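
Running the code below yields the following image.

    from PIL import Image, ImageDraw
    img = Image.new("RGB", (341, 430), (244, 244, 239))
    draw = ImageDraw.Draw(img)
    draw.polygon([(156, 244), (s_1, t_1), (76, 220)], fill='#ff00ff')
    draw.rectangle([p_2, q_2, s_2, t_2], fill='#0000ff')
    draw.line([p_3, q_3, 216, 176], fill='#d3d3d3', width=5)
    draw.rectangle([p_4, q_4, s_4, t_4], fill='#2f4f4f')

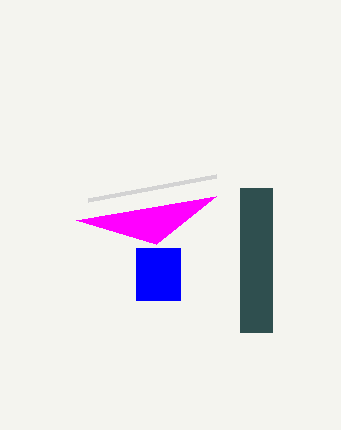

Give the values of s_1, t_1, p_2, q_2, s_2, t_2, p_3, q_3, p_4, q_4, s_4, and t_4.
s_1 = 216; t_1 = 196; p_2 = 136; q_2 = 248; s_2 = 180; t_2 = 300; p_3 = 88; q_3 = 200; p_4 = 240; q_4 = 188; s_4 = 272; t_4 = 332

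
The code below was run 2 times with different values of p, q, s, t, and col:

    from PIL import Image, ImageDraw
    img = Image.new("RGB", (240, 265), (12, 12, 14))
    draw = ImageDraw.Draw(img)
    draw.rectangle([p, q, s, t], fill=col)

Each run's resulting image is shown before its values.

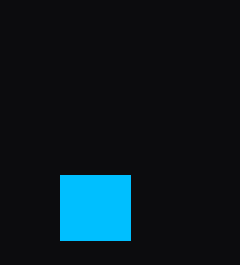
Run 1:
p = 60
q = 175
s = 130
t = 240
col = 'deepskyblue'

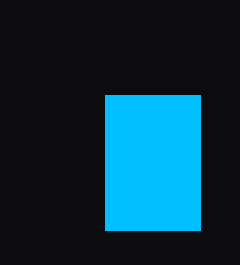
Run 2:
p = 105
q = 95
s = 200
t = 230
col = 'deepskyblue'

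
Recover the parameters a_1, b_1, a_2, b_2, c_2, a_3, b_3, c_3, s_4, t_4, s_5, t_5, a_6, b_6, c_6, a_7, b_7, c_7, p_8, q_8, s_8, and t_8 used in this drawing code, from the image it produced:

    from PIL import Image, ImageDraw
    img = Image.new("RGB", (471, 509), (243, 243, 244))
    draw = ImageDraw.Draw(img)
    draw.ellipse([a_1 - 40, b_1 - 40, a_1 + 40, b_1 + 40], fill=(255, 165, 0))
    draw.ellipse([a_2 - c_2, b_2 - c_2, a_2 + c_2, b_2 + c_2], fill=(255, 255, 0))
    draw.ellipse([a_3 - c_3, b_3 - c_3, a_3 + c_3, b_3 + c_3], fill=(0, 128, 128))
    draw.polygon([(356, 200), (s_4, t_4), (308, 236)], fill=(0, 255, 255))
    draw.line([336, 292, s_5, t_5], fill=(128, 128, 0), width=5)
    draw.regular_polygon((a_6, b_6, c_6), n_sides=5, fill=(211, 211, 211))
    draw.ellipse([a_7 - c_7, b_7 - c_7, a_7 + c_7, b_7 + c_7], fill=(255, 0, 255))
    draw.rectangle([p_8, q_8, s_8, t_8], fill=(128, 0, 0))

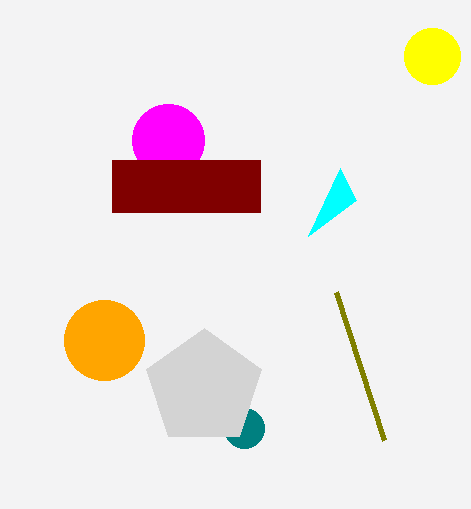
a_1 = 104; b_1 = 340; a_2 = 432; b_2 = 56; c_2 = 28; a_3 = 244; b_3 = 428; c_3 = 20; s_4 = 340; t_4 = 168; s_5 = 384; t_5 = 440; a_6 = 204; b_6 = 388; c_6 = 60; a_7 = 168; b_7 = 140; c_7 = 36; p_8 = 112; q_8 = 160; s_8 = 260; t_8 = 212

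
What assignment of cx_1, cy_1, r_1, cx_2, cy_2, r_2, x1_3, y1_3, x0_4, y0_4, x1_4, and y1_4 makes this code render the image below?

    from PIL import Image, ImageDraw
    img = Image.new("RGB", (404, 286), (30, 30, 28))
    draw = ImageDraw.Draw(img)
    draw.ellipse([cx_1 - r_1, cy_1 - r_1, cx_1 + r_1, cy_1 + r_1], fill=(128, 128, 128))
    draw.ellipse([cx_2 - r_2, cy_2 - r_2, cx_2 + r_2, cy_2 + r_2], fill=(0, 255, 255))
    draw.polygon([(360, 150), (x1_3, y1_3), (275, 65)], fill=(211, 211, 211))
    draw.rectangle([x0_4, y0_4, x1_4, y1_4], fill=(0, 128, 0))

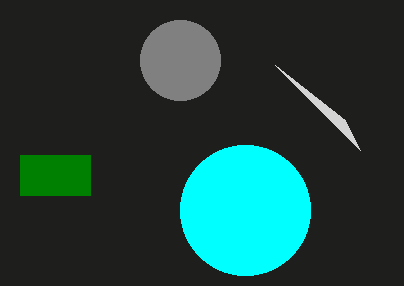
cx_1 = 180
cy_1 = 60
r_1 = 40
cx_2 = 245
cy_2 = 210
r_2 = 65
x1_3 = 345
y1_3 = 120
x0_4 = 20
y0_4 = 155
x1_4 = 90
y1_4 = 195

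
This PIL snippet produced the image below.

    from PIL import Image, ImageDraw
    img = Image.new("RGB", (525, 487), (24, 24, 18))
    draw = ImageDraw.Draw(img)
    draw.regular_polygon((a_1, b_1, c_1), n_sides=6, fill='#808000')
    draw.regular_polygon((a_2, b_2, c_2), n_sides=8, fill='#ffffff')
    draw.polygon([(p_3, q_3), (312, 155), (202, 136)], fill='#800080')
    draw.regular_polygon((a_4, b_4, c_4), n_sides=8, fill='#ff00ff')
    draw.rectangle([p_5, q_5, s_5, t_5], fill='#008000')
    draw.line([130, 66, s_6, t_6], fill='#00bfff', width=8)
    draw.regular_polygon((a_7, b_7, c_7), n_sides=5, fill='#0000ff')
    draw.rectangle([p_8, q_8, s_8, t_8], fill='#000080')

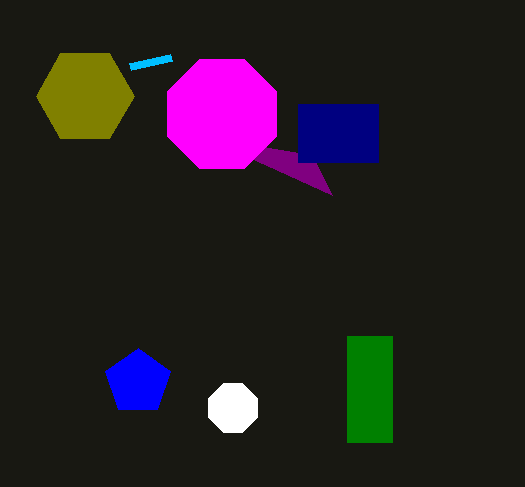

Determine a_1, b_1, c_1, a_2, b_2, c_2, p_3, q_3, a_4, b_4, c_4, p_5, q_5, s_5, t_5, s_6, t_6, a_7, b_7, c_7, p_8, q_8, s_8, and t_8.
a_1 = 85; b_1 = 96; c_1 = 49; a_2 = 233; b_2 = 408; c_2 = 26; p_3 = 332; q_3 = 195; a_4 = 222; b_4 = 114; c_4 = 59; p_5 = 347; q_5 = 336; s_5 = 392; t_5 = 442; s_6 = 171; t_6 = 57; a_7 = 138; b_7 = 382; c_7 = 34; p_8 = 298; q_8 = 104; s_8 = 378; t_8 = 162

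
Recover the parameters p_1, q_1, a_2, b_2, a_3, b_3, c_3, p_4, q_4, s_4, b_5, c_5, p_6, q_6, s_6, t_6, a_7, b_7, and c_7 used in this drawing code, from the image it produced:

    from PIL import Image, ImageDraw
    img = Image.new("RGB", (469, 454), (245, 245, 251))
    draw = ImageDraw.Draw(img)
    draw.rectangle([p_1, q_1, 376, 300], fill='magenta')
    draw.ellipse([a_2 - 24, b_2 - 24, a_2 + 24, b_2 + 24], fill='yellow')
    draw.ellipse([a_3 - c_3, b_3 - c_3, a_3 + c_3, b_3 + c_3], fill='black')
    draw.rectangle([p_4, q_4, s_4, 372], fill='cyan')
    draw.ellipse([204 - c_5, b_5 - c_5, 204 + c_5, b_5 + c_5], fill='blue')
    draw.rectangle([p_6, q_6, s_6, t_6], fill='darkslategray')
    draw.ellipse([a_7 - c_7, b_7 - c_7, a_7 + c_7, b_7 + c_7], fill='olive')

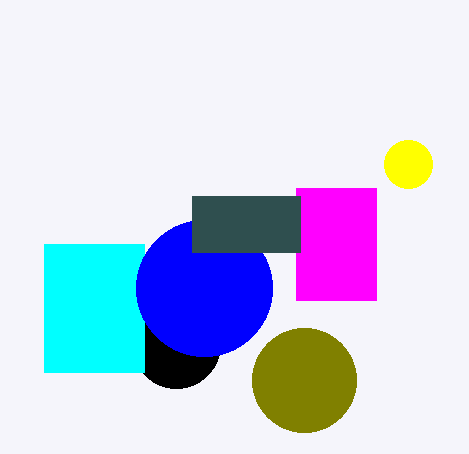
p_1 = 296; q_1 = 188; a_2 = 408; b_2 = 164; a_3 = 176; b_3 = 344; c_3 = 44; p_4 = 44; q_4 = 244; s_4 = 144; b_5 = 288; c_5 = 68; p_6 = 192; q_6 = 196; s_6 = 300; t_6 = 252; a_7 = 304; b_7 = 380; c_7 = 52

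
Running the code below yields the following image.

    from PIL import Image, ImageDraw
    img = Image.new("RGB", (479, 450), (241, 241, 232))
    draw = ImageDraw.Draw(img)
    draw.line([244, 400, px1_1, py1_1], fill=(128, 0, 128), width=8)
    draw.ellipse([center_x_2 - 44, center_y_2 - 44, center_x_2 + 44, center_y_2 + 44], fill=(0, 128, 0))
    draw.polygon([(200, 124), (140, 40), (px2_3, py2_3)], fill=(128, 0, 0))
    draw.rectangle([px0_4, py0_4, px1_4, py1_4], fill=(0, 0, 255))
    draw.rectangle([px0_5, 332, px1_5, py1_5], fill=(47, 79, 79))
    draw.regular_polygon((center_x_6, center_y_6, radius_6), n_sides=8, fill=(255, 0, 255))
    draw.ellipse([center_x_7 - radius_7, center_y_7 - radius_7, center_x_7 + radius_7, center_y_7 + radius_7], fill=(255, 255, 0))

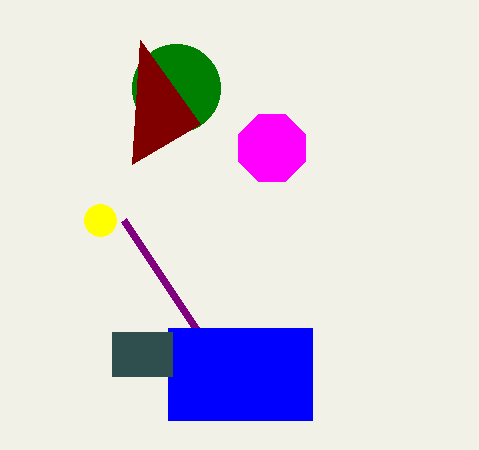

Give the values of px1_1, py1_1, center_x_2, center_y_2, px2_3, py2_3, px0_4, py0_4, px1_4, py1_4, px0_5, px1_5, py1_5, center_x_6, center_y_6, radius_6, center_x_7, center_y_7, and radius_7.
px1_1 = 124; py1_1 = 220; center_x_2 = 176; center_y_2 = 88; px2_3 = 132; py2_3 = 164; px0_4 = 168; py0_4 = 328; px1_4 = 312; py1_4 = 420; px0_5 = 112; px1_5 = 172; py1_5 = 376; center_x_6 = 272; center_y_6 = 148; radius_6 = 36; center_x_7 = 100; center_y_7 = 220; radius_7 = 16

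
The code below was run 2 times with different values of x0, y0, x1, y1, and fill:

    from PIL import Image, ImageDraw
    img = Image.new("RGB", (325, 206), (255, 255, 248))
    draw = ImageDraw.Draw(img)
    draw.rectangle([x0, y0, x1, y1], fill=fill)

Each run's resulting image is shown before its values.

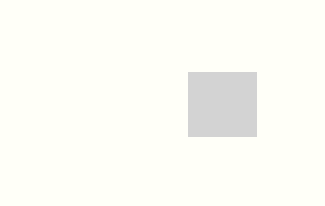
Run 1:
x0 = 188; y0 = 72; x1 = 256; y1 = 136; fill = 'lightgray'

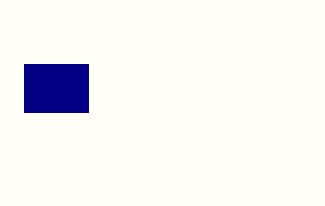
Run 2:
x0 = 24
y0 = 64
x1 = 88
y1 = 112
fill = 'navy'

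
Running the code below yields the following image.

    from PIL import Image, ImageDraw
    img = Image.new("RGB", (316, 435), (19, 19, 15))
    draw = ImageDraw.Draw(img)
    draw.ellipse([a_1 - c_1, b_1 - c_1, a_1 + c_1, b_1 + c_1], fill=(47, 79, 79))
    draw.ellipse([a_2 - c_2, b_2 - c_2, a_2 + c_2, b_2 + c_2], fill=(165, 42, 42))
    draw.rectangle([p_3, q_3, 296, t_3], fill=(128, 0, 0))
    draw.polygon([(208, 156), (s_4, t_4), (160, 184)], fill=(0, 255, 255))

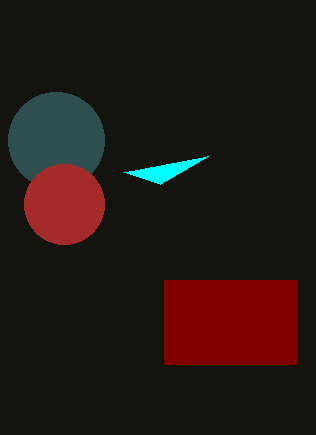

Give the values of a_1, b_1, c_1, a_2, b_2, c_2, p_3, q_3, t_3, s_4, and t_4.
a_1 = 56; b_1 = 140; c_1 = 48; a_2 = 64; b_2 = 204; c_2 = 40; p_3 = 164; q_3 = 280; t_3 = 364; s_4 = 124; t_4 = 172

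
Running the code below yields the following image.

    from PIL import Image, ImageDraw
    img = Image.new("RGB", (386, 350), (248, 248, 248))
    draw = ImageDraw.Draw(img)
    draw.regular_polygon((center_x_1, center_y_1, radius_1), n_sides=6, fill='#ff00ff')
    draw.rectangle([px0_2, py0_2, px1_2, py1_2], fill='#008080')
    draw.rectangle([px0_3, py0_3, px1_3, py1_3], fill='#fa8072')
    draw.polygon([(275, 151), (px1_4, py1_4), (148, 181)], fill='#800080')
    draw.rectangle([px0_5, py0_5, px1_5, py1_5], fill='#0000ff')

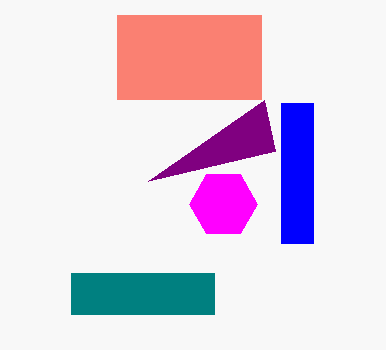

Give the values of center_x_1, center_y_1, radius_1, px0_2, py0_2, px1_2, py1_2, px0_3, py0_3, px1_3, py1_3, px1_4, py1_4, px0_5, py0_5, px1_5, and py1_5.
center_x_1 = 223; center_y_1 = 204; radius_1 = 34; px0_2 = 71; py0_2 = 273; px1_2 = 214; py1_2 = 314; px0_3 = 117; py0_3 = 15; px1_3 = 261; py1_3 = 99; px1_4 = 264; py1_4 = 100; px0_5 = 281; py0_5 = 103; px1_5 = 313; py1_5 = 243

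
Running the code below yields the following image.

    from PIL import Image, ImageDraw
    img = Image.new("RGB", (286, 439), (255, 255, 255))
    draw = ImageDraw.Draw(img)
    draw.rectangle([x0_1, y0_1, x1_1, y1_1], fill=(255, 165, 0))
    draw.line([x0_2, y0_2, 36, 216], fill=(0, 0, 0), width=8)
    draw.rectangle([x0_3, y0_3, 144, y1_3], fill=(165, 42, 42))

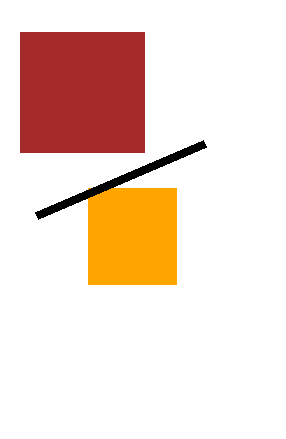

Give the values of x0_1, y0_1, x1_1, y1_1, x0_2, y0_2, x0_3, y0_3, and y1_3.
x0_1 = 88
y0_1 = 188
x1_1 = 176
y1_1 = 284
x0_2 = 204
y0_2 = 144
x0_3 = 20
y0_3 = 32
y1_3 = 152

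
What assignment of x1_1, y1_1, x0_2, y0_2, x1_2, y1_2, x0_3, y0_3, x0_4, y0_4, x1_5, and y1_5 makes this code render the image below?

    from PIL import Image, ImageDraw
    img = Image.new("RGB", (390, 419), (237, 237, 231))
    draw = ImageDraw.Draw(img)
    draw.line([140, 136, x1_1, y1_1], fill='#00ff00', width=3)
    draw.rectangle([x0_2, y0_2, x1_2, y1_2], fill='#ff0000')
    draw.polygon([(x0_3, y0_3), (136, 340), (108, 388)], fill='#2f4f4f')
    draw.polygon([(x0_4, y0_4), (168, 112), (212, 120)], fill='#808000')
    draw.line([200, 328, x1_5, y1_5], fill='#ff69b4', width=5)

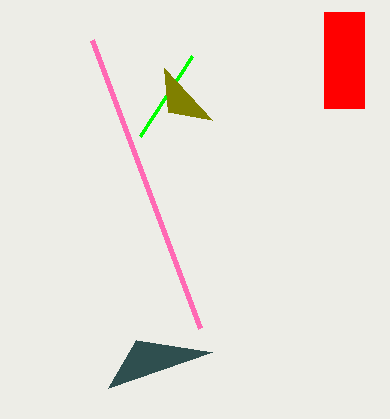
x1_1 = 192; y1_1 = 56; x0_2 = 324; y0_2 = 12; x1_2 = 364; y1_2 = 108; x0_3 = 212; y0_3 = 352; x0_4 = 164; y0_4 = 68; x1_5 = 92; y1_5 = 40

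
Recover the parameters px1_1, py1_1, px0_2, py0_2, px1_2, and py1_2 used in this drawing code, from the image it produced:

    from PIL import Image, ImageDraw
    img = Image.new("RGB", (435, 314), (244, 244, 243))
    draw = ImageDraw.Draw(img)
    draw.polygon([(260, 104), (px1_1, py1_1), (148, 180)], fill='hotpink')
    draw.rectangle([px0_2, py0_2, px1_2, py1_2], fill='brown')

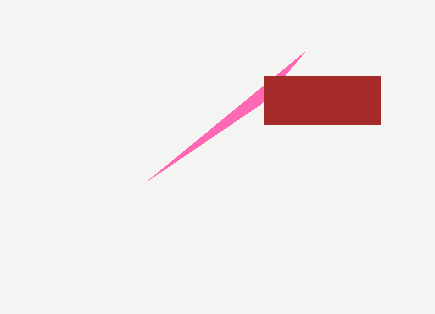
px1_1 = 304, py1_1 = 52, px0_2 = 264, py0_2 = 76, px1_2 = 380, py1_2 = 124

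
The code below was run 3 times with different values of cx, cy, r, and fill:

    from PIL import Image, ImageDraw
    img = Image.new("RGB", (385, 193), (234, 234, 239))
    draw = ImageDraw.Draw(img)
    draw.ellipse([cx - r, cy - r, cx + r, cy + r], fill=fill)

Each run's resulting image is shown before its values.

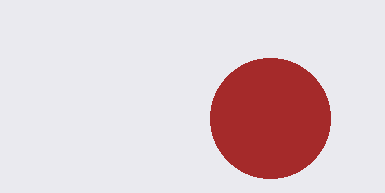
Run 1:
cx = 270
cy = 118
r = 60
fill = 'brown'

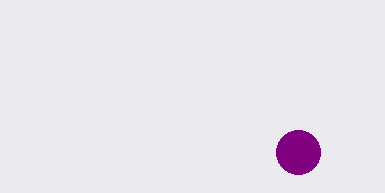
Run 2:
cx = 298
cy = 152
r = 22
fill = 'purple'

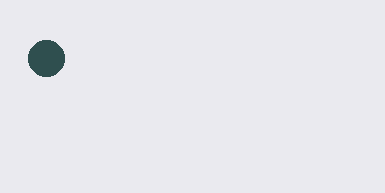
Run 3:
cx = 46
cy = 58
r = 18
fill = 'darkslategray'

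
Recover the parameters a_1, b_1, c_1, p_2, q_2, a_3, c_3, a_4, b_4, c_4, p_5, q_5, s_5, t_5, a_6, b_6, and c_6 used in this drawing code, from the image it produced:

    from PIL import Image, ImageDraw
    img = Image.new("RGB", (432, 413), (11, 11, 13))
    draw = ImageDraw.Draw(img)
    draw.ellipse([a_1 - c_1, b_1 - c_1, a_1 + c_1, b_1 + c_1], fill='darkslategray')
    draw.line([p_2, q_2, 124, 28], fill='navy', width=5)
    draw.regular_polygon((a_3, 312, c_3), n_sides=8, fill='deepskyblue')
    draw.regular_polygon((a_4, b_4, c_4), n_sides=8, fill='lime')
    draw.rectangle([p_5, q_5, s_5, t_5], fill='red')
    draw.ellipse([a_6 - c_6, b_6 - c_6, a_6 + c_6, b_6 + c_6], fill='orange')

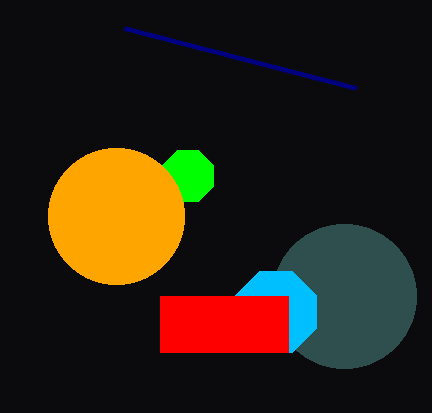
a_1 = 344, b_1 = 296, c_1 = 72, p_2 = 356, q_2 = 88, a_3 = 276, c_3 = 44, a_4 = 188, b_4 = 176, c_4 = 28, p_5 = 160, q_5 = 296, s_5 = 288, t_5 = 352, a_6 = 116, b_6 = 216, c_6 = 68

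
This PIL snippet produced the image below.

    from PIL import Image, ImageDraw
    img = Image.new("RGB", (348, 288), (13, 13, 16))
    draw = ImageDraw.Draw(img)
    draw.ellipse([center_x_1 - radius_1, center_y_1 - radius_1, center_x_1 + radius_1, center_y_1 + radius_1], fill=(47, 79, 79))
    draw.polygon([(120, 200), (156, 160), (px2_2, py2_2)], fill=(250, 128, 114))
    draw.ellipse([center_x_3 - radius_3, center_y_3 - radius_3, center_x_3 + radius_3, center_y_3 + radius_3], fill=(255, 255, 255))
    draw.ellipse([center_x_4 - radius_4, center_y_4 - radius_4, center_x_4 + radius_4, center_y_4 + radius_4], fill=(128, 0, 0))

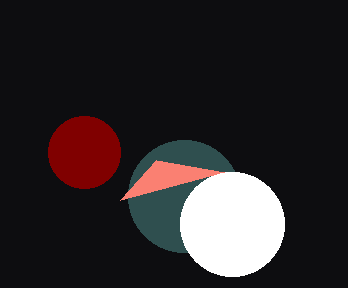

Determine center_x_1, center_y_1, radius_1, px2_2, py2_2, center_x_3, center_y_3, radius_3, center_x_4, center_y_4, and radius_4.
center_x_1 = 184
center_y_1 = 196
radius_1 = 56
px2_2 = 224
py2_2 = 172
center_x_3 = 232
center_y_3 = 224
radius_3 = 52
center_x_4 = 84
center_y_4 = 152
radius_4 = 36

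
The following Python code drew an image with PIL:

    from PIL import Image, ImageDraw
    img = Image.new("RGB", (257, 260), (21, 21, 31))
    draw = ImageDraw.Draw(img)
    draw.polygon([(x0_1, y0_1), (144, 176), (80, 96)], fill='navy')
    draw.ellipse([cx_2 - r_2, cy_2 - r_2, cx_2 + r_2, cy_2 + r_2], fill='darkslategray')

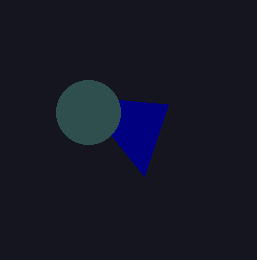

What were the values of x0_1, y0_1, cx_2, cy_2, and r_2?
x0_1 = 168; y0_1 = 104; cx_2 = 88; cy_2 = 112; r_2 = 32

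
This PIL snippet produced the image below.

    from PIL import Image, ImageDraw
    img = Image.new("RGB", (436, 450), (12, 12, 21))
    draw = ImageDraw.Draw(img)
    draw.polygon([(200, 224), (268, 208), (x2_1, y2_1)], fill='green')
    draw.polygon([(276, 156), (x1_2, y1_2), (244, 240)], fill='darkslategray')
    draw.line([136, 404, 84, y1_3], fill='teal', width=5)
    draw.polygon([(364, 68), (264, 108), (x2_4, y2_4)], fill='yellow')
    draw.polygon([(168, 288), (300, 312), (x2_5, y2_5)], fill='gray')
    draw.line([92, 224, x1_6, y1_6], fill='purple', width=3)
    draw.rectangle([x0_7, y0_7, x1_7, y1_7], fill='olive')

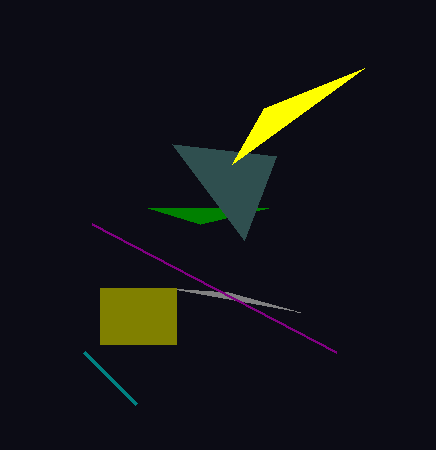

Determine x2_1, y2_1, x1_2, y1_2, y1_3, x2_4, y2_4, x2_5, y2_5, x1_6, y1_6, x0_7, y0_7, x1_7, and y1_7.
x2_1 = 148; y2_1 = 208; x1_2 = 172; y1_2 = 144; y1_3 = 352; x2_4 = 232; y2_4 = 164; x2_5 = 228; y2_5 = 292; x1_6 = 336; y1_6 = 352; x0_7 = 100; y0_7 = 288; x1_7 = 176; y1_7 = 344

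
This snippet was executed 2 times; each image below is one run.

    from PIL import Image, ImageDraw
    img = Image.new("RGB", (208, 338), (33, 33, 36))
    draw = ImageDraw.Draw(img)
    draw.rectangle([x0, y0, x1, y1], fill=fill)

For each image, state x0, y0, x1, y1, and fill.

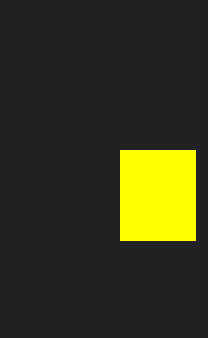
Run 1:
x0 = 120
y0 = 150
x1 = 195
y1 = 240
fill = 'yellow'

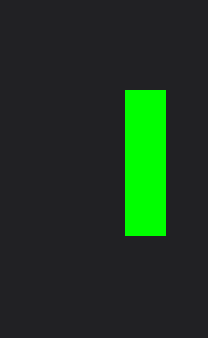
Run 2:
x0 = 125; y0 = 90; x1 = 165; y1 = 235; fill = 'lime'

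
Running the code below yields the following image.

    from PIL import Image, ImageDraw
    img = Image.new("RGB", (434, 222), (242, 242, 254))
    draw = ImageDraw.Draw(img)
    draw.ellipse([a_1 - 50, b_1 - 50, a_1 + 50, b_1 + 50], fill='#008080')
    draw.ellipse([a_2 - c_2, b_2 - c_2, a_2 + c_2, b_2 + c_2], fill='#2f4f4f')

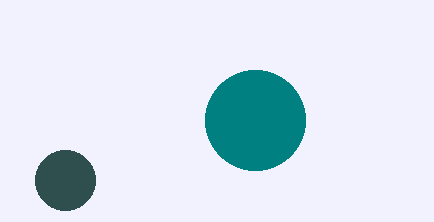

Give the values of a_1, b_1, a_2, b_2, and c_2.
a_1 = 255, b_1 = 120, a_2 = 65, b_2 = 180, c_2 = 30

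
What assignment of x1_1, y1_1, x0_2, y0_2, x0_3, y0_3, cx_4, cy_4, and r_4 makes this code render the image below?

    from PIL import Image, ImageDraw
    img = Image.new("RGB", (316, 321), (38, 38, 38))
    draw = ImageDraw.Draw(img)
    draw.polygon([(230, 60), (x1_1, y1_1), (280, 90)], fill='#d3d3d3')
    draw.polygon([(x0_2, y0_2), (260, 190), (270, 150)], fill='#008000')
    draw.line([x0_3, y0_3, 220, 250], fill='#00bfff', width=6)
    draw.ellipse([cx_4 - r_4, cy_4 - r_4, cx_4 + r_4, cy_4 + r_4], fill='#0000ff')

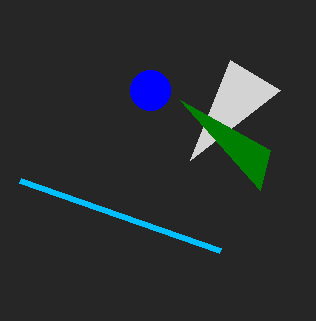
x1_1 = 190, y1_1 = 160, x0_2 = 180, y0_2 = 100, x0_3 = 20, y0_3 = 180, cx_4 = 150, cy_4 = 90, r_4 = 20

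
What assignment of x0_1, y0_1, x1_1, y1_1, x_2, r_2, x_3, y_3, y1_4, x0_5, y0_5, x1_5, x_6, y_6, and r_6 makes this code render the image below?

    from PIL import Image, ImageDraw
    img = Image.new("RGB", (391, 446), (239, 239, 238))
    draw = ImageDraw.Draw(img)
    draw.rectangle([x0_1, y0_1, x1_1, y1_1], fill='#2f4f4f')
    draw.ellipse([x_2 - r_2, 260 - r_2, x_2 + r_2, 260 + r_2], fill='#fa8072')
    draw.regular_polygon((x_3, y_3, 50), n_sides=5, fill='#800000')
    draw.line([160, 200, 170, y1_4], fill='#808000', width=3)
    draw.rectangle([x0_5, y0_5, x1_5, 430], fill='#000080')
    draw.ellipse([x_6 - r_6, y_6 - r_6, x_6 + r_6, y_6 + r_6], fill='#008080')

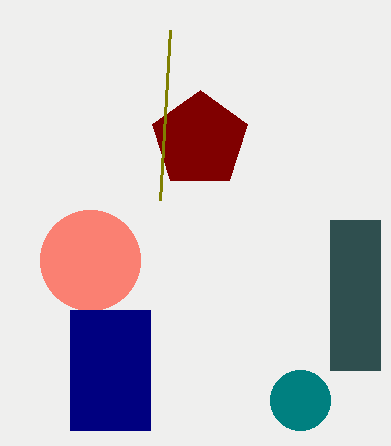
x0_1 = 330; y0_1 = 220; x1_1 = 380; y1_1 = 370; x_2 = 90; r_2 = 50; x_3 = 200; y_3 = 140; y1_4 = 30; x0_5 = 70; y0_5 = 310; x1_5 = 150; x_6 = 300; y_6 = 400; r_6 = 30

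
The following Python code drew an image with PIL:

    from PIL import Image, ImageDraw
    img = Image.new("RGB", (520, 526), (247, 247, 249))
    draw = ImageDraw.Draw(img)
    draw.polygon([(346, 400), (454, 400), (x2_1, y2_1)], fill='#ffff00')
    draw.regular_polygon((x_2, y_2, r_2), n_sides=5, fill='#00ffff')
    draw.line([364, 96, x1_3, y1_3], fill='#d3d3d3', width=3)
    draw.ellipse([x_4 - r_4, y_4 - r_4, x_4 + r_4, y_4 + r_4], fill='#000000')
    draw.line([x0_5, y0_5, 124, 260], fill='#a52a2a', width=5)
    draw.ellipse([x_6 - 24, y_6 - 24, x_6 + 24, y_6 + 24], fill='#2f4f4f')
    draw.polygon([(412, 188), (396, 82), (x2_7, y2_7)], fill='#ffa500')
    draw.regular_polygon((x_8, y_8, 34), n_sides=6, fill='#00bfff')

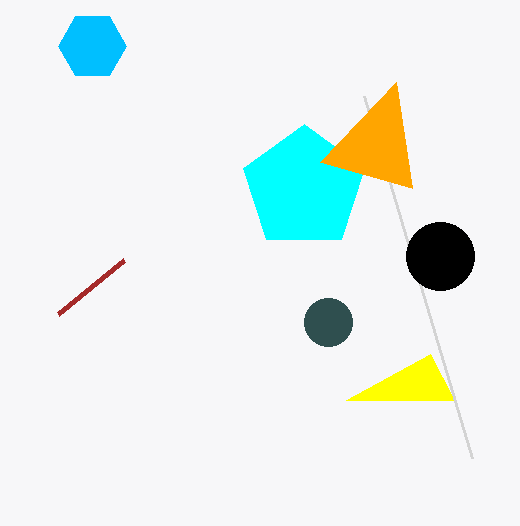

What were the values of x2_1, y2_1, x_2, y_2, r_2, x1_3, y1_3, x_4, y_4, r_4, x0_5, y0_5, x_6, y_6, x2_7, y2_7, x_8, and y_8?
x2_1 = 430
y2_1 = 354
x_2 = 304
y_2 = 188
r_2 = 64
x1_3 = 472
y1_3 = 458
x_4 = 440
y_4 = 256
r_4 = 34
x0_5 = 58
y0_5 = 314
x_6 = 328
y_6 = 322
x2_7 = 320
y2_7 = 162
x_8 = 92
y_8 = 46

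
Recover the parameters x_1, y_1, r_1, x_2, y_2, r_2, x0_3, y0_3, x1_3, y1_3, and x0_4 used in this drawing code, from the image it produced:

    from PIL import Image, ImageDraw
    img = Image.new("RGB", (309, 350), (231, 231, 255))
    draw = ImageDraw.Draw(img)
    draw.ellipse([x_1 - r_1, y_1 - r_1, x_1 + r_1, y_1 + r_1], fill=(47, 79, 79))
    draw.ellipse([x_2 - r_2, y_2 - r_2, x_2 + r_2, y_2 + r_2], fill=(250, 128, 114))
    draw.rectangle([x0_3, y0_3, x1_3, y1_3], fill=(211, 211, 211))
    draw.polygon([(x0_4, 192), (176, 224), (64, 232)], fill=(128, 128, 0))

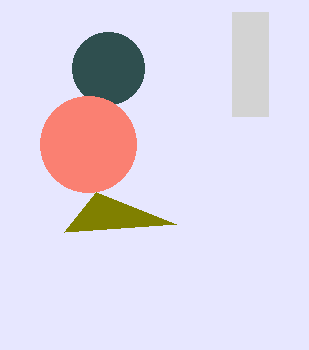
x_1 = 108; y_1 = 68; r_1 = 36; x_2 = 88; y_2 = 144; r_2 = 48; x0_3 = 232; y0_3 = 12; x1_3 = 268; y1_3 = 116; x0_4 = 96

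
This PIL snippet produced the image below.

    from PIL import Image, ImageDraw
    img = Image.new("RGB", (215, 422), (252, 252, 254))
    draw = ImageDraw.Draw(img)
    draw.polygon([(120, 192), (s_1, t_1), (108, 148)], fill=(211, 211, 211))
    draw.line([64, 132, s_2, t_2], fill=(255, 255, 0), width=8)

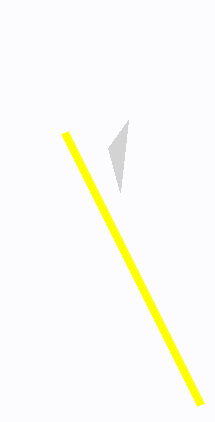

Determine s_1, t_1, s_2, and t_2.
s_1 = 128, t_1 = 120, s_2 = 200, t_2 = 404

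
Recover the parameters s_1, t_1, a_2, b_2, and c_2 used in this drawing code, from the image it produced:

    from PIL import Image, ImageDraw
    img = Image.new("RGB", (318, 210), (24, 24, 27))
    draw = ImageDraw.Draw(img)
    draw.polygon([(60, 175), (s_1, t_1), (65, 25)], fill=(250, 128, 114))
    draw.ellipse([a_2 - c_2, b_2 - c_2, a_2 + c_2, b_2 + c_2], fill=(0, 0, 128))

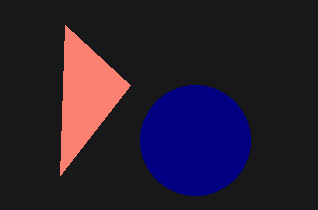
s_1 = 130
t_1 = 85
a_2 = 195
b_2 = 140
c_2 = 55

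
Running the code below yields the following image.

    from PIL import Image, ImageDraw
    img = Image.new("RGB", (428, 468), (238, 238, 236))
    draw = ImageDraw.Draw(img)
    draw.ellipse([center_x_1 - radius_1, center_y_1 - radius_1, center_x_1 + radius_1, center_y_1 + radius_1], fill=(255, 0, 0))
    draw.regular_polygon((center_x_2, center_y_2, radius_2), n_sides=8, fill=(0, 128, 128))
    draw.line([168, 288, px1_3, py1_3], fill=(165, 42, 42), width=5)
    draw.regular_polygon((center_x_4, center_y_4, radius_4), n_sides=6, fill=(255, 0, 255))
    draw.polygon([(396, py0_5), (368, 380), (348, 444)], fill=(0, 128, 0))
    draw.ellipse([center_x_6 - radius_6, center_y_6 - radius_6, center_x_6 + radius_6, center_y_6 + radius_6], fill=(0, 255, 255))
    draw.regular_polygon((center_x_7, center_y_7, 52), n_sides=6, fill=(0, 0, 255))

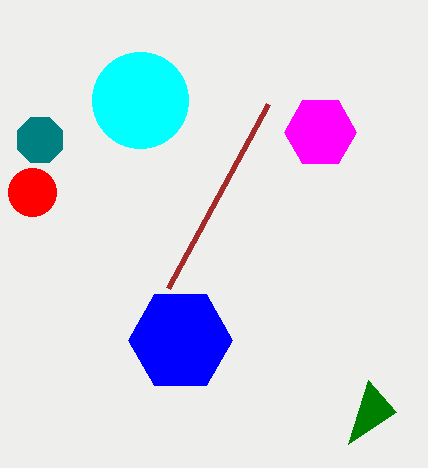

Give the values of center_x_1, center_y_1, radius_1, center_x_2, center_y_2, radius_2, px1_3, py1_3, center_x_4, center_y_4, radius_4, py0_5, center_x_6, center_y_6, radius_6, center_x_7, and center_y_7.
center_x_1 = 32, center_y_1 = 192, radius_1 = 24, center_x_2 = 40, center_y_2 = 140, radius_2 = 24, px1_3 = 268, py1_3 = 104, center_x_4 = 320, center_y_4 = 132, radius_4 = 36, py0_5 = 412, center_x_6 = 140, center_y_6 = 100, radius_6 = 48, center_x_7 = 180, center_y_7 = 340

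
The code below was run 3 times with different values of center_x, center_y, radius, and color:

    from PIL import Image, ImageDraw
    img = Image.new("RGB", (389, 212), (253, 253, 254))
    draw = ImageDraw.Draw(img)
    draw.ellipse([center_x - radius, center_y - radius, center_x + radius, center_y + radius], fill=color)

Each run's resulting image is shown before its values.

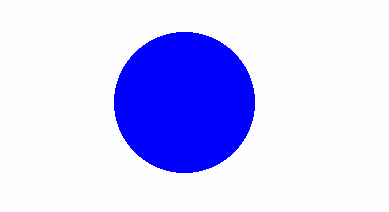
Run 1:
center_x = 184; center_y = 102; radius = 70; color = 'blue'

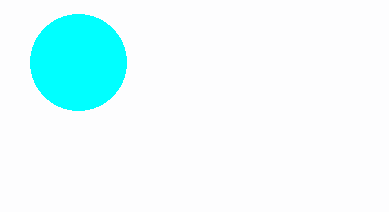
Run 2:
center_x = 78, center_y = 62, radius = 48, color = 'cyan'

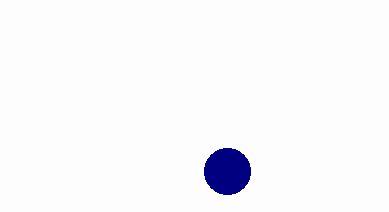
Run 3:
center_x = 227; center_y = 171; radius = 23; color = 'navy'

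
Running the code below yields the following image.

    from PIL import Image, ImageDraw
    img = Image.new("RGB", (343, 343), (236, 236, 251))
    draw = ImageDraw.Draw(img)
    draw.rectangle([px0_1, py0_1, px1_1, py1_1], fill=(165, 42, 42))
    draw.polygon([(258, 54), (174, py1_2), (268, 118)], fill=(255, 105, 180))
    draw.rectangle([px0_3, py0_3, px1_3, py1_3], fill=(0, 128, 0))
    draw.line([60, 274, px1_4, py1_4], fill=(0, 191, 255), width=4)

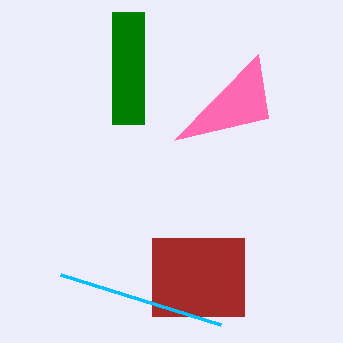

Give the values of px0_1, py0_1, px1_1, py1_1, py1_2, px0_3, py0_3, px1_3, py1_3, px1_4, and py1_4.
px0_1 = 152; py0_1 = 238; px1_1 = 244; py1_1 = 316; py1_2 = 140; px0_3 = 112; py0_3 = 12; px1_3 = 144; py1_3 = 124; px1_4 = 220; py1_4 = 324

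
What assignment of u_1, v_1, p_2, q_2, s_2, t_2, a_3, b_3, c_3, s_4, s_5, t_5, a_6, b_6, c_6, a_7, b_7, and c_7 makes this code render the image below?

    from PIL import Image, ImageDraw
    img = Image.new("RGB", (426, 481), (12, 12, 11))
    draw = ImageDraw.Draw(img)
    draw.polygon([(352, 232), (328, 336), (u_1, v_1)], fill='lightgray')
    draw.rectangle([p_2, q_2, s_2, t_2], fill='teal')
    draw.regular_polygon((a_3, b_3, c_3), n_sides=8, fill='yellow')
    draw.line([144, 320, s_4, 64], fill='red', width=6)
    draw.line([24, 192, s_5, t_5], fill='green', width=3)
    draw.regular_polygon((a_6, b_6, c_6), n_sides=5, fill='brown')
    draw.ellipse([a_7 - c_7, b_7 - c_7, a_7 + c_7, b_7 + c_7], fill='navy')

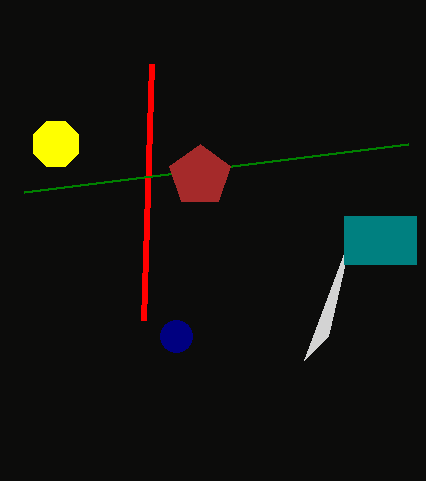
u_1 = 304, v_1 = 360, p_2 = 344, q_2 = 216, s_2 = 416, t_2 = 264, a_3 = 56, b_3 = 144, c_3 = 24, s_4 = 152, s_5 = 408, t_5 = 144, a_6 = 200, b_6 = 176, c_6 = 32, a_7 = 176, b_7 = 336, c_7 = 16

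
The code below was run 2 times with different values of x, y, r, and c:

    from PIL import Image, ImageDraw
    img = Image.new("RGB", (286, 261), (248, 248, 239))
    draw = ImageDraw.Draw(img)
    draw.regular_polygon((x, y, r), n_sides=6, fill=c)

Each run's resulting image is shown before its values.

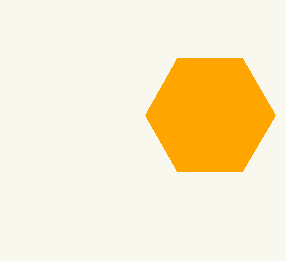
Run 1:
x = 210, y = 115, r = 65, c = 'orange'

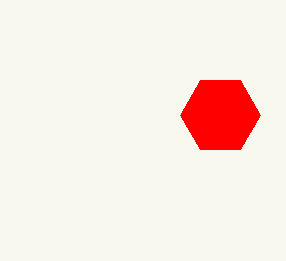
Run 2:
x = 220, y = 115, r = 40, c = 'red'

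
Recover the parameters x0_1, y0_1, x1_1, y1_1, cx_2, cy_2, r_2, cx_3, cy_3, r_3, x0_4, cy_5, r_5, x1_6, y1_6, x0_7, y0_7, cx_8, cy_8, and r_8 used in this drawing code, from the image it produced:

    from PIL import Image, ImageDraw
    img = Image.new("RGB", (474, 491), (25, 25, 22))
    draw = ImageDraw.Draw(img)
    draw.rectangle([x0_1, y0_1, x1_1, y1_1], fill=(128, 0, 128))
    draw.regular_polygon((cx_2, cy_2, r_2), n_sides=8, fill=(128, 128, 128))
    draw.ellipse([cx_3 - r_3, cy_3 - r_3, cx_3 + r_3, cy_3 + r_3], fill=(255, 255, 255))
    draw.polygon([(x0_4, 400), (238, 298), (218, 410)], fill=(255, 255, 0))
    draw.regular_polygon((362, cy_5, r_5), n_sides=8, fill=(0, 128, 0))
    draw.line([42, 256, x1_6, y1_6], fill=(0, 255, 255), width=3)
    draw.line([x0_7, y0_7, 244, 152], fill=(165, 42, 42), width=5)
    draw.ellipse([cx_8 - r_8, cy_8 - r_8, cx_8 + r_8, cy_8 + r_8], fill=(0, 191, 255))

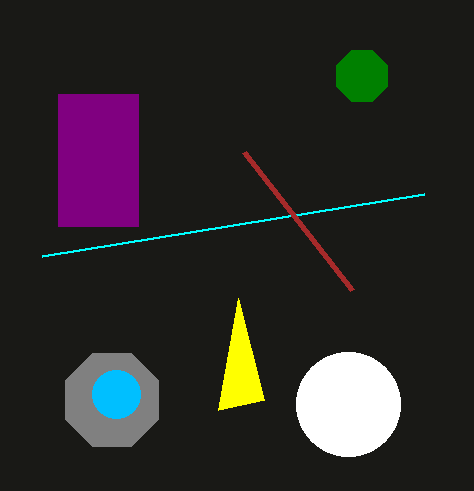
x0_1 = 58; y0_1 = 94; x1_1 = 138; y1_1 = 226; cx_2 = 112; cy_2 = 400; r_2 = 50; cx_3 = 348; cy_3 = 404; r_3 = 52; x0_4 = 264; cy_5 = 76; r_5 = 28; x1_6 = 424; y1_6 = 194; x0_7 = 352; y0_7 = 290; cx_8 = 116; cy_8 = 394; r_8 = 24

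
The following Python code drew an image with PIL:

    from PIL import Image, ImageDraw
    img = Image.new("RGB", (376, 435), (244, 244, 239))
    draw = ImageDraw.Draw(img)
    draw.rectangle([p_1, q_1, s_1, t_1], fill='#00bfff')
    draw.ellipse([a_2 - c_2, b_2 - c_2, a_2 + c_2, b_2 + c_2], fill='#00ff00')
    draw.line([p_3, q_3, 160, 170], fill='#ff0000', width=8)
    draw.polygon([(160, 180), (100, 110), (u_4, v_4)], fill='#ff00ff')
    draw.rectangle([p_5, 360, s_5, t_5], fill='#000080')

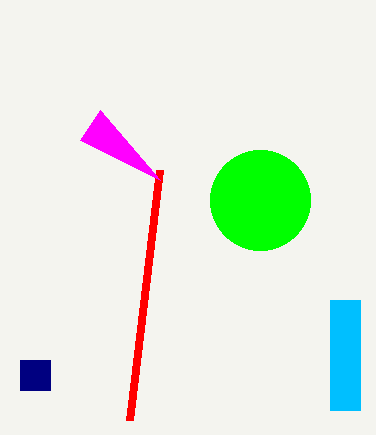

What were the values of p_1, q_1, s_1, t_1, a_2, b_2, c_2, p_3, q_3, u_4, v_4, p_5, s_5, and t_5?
p_1 = 330
q_1 = 300
s_1 = 360
t_1 = 410
a_2 = 260
b_2 = 200
c_2 = 50
p_3 = 130
q_3 = 420
u_4 = 80
v_4 = 140
p_5 = 20
s_5 = 50
t_5 = 390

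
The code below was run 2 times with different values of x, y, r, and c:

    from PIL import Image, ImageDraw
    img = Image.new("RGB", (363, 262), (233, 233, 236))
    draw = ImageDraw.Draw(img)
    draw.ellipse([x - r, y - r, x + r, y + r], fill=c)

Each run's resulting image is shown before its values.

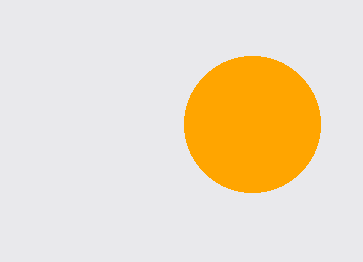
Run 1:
x = 252
y = 124
r = 68
c = 'orange'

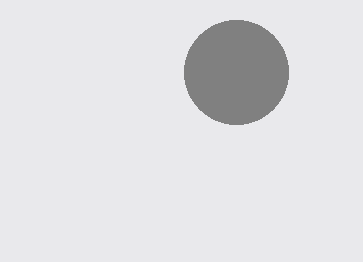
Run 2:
x = 236
y = 72
r = 52
c = 'gray'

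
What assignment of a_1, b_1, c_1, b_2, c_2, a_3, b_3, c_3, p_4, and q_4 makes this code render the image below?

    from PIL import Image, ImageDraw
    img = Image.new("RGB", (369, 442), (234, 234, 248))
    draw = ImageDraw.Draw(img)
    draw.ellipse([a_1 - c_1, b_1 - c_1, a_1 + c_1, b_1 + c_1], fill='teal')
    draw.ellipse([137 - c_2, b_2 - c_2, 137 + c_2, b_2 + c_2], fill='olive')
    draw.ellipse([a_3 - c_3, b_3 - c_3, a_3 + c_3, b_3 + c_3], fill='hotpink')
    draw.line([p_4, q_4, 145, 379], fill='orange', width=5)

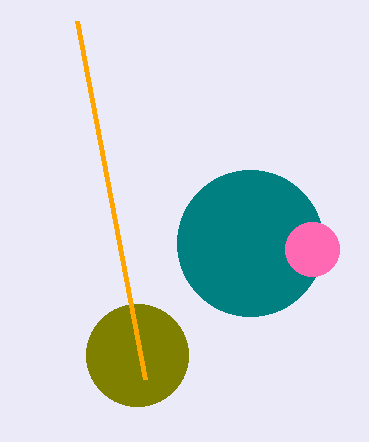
a_1 = 250; b_1 = 243; c_1 = 73; b_2 = 355; c_2 = 51; a_3 = 312; b_3 = 249; c_3 = 27; p_4 = 77; q_4 = 21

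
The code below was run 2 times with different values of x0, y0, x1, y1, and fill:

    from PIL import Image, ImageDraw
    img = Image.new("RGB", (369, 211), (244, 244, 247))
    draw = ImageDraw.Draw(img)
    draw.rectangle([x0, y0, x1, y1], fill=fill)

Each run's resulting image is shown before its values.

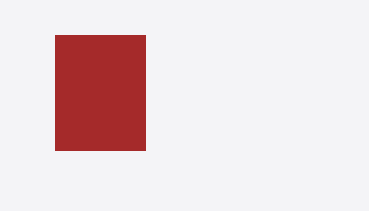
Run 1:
x0 = 55; y0 = 35; x1 = 145; y1 = 150; fill = 'brown'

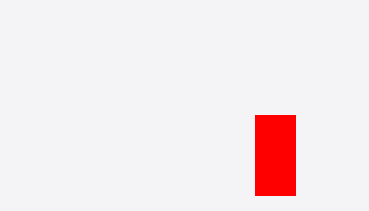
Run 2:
x0 = 255; y0 = 115; x1 = 295; y1 = 195; fill = 'red'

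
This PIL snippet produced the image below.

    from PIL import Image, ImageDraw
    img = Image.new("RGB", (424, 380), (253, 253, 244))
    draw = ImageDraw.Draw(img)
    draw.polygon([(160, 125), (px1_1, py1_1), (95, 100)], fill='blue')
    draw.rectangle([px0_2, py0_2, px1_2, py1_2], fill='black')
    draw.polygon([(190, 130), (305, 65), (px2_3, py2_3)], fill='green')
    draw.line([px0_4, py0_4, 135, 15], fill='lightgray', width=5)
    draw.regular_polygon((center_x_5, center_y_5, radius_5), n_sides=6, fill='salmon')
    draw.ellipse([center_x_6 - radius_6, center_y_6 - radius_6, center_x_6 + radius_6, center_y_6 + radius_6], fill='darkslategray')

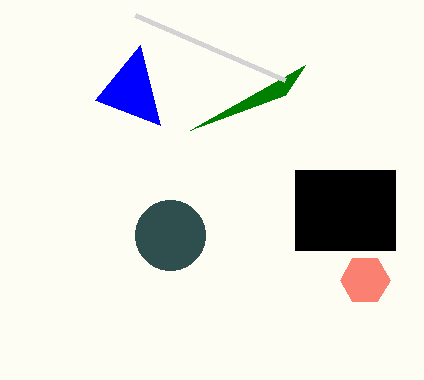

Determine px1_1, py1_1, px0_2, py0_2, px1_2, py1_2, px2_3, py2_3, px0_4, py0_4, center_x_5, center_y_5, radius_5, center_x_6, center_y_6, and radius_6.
px1_1 = 140; py1_1 = 45; px0_2 = 295; py0_2 = 170; px1_2 = 395; py1_2 = 250; px2_3 = 285; py2_3 = 95; px0_4 = 285; py0_4 = 80; center_x_5 = 365; center_y_5 = 280; radius_5 = 25; center_x_6 = 170; center_y_6 = 235; radius_6 = 35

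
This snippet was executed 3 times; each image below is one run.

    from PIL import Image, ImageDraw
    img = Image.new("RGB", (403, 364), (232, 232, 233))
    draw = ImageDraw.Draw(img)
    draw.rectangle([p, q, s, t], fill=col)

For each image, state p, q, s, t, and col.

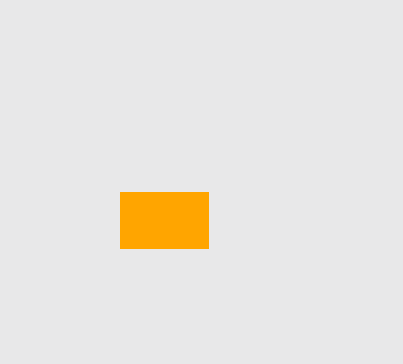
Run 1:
p = 120
q = 192
s = 208
t = 248
col = 'orange'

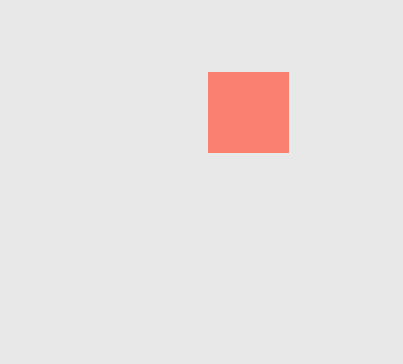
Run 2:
p = 208
q = 72
s = 288
t = 152
col = 'salmon'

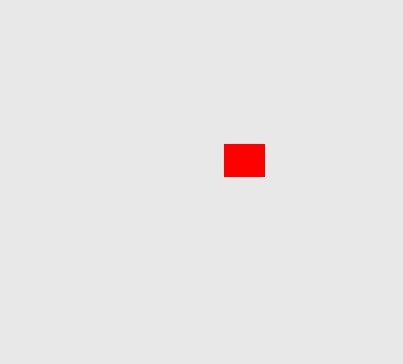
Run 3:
p = 224
q = 144
s = 264
t = 176
col = 'red'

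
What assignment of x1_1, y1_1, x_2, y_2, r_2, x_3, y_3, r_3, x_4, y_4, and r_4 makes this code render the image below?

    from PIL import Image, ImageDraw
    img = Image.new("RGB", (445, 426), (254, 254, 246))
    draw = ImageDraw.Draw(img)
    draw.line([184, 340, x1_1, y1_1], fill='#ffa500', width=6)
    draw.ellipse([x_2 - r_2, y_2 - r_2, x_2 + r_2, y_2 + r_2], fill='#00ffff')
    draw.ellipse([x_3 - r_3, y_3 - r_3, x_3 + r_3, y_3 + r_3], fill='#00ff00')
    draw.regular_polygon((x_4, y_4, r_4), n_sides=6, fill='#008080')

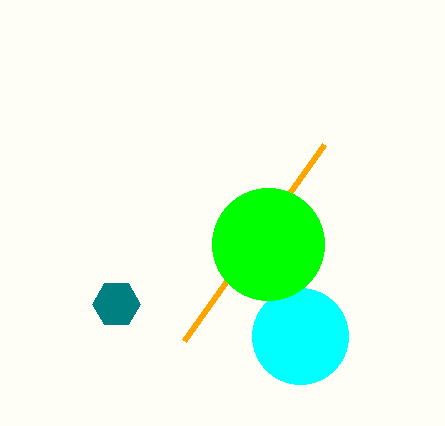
x1_1 = 324
y1_1 = 144
x_2 = 300
y_2 = 336
r_2 = 48
x_3 = 268
y_3 = 244
r_3 = 56
x_4 = 116
y_4 = 304
r_4 = 24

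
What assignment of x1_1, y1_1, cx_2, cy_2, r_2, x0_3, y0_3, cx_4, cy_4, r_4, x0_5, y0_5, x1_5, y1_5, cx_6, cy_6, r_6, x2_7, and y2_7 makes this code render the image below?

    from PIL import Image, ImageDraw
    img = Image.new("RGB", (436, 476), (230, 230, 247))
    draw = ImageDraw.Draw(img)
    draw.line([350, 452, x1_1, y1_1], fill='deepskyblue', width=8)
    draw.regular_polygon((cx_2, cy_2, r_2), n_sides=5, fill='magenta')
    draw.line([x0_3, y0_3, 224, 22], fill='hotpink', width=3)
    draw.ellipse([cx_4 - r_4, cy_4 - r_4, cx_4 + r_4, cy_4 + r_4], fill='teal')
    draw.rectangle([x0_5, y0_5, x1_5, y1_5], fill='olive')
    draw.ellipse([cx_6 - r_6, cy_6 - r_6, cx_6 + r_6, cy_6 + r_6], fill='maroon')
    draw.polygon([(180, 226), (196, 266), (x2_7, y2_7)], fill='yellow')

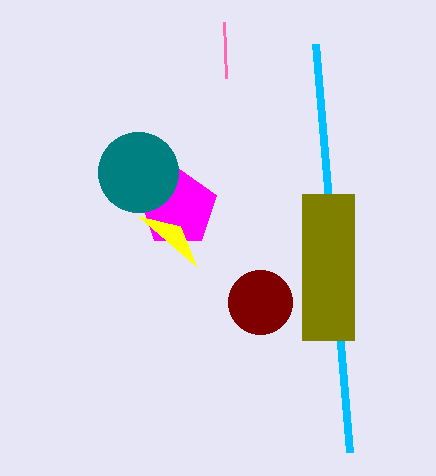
x1_1 = 316
y1_1 = 44
cx_2 = 178
cy_2 = 208
r_2 = 40
x0_3 = 226
y0_3 = 78
cx_4 = 138
cy_4 = 172
r_4 = 40
x0_5 = 302
y0_5 = 194
x1_5 = 354
y1_5 = 340
cx_6 = 260
cy_6 = 302
r_6 = 32
x2_7 = 138
y2_7 = 216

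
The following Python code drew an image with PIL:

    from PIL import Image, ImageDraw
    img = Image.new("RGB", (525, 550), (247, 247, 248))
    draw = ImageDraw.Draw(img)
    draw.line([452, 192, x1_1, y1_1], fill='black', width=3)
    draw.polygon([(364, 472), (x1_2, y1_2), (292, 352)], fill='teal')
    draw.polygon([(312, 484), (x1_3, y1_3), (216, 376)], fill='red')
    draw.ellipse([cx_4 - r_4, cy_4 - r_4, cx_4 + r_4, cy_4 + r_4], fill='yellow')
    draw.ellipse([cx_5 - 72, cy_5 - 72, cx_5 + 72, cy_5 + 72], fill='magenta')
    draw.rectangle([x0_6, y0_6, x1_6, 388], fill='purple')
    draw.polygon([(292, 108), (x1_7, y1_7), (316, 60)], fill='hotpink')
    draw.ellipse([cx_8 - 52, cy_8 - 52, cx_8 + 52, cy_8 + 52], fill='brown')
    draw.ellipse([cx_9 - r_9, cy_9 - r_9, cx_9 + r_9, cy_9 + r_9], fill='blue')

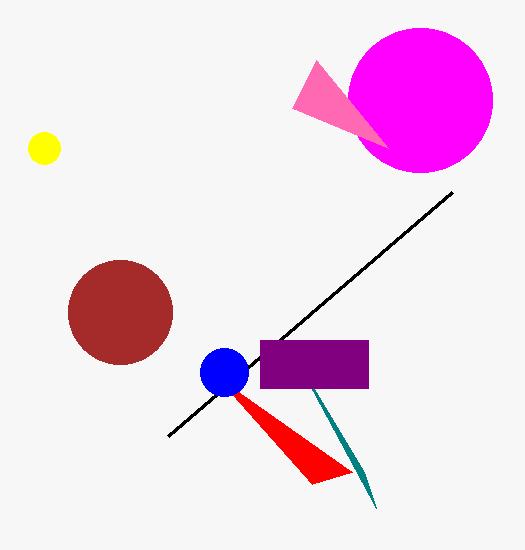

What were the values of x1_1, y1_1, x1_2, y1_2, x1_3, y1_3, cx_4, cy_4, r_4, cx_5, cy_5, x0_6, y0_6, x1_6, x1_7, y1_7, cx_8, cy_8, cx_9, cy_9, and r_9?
x1_1 = 168; y1_1 = 436; x1_2 = 376; y1_2 = 508; x1_3 = 352; y1_3 = 472; cx_4 = 44; cy_4 = 148; r_4 = 16; cx_5 = 420; cy_5 = 100; x0_6 = 260; y0_6 = 340; x1_6 = 368; x1_7 = 388; y1_7 = 148; cx_8 = 120; cy_8 = 312; cx_9 = 224; cy_9 = 372; r_9 = 24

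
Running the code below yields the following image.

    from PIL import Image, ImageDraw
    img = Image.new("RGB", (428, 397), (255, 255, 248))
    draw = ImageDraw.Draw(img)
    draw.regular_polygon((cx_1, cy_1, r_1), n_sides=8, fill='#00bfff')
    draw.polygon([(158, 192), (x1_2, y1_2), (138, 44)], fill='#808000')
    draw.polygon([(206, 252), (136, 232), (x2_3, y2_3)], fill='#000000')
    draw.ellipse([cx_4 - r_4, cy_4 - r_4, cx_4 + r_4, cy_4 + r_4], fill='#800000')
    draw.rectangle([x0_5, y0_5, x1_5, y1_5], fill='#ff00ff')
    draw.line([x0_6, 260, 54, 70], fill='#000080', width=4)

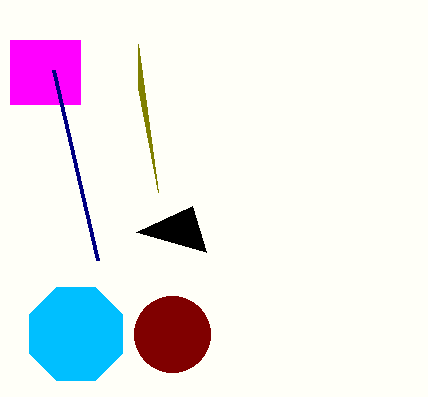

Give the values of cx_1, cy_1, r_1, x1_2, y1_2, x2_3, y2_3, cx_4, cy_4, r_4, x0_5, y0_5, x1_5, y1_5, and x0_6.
cx_1 = 76, cy_1 = 334, r_1 = 50, x1_2 = 138, y1_2 = 88, x2_3 = 192, y2_3 = 206, cx_4 = 172, cy_4 = 334, r_4 = 38, x0_5 = 10, y0_5 = 40, x1_5 = 80, y1_5 = 104, x0_6 = 98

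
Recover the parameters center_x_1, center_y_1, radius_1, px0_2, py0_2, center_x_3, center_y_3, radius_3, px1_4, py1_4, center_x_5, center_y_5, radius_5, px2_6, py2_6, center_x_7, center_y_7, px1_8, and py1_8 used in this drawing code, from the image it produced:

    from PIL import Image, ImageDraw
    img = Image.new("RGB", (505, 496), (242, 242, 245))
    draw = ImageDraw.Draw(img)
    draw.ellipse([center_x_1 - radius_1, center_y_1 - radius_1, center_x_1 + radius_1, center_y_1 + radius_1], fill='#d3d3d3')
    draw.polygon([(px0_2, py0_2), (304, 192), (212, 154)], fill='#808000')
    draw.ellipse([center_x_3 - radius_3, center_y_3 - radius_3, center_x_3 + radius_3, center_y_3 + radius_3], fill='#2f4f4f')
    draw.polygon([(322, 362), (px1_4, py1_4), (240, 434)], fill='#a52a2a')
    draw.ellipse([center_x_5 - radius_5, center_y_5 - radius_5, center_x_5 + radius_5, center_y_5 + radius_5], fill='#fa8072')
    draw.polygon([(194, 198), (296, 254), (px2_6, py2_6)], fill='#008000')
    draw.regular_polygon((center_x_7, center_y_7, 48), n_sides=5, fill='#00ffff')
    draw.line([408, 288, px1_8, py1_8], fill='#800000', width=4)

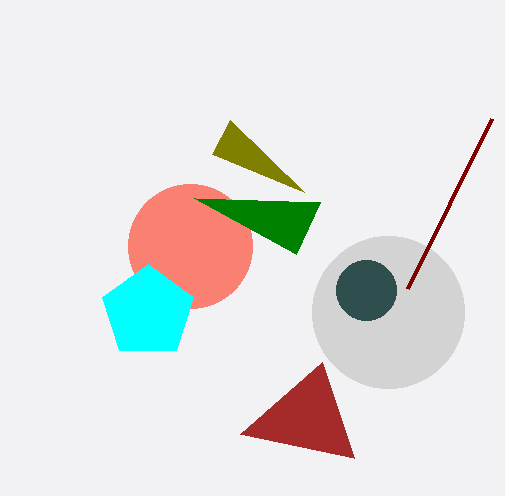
center_x_1 = 388
center_y_1 = 312
radius_1 = 76
px0_2 = 230
py0_2 = 120
center_x_3 = 366
center_y_3 = 290
radius_3 = 30
px1_4 = 354
py1_4 = 458
center_x_5 = 190
center_y_5 = 246
radius_5 = 62
px2_6 = 320
py2_6 = 202
center_x_7 = 148
center_y_7 = 312
px1_8 = 492
py1_8 = 118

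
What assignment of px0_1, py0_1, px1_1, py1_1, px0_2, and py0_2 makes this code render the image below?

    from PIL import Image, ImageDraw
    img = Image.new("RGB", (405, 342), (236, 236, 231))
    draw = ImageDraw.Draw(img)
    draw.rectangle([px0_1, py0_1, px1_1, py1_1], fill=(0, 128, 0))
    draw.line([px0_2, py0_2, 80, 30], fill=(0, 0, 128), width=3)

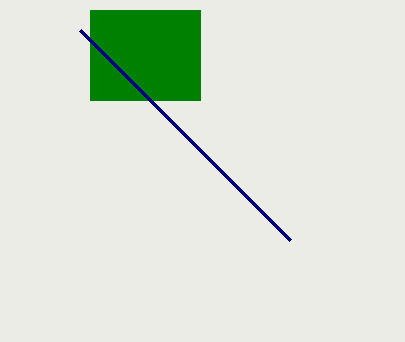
px0_1 = 90
py0_1 = 10
px1_1 = 200
py1_1 = 100
px0_2 = 290
py0_2 = 240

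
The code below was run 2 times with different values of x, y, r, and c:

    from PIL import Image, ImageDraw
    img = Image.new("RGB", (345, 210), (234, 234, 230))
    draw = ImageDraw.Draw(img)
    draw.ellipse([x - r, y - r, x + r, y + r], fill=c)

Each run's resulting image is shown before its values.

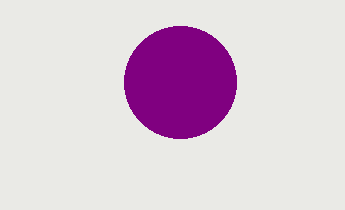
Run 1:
x = 180
y = 82
r = 56
c = 'purple'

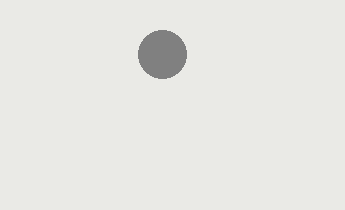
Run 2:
x = 162
y = 54
r = 24
c = 'gray'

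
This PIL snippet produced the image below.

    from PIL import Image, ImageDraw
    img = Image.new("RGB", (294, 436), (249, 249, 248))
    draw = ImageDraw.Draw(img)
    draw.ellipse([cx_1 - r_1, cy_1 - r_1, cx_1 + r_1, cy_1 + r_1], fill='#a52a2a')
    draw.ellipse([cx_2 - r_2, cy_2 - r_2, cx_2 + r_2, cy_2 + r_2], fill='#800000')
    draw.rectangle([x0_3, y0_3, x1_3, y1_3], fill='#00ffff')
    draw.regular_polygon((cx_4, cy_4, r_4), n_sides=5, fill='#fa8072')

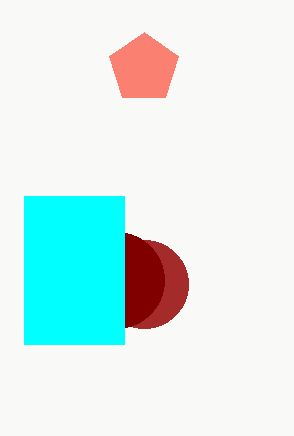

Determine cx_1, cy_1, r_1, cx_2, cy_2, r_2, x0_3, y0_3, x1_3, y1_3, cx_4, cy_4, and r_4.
cx_1 = 144
cy_1 = 284
r_1 = 44
cx_2 = 116
cy_2 = 280
r_2 = 48
x0_3 = 24
y0_3 = 196
x1_3 = 124
y1_3 = 344
cx_4 = 144
cy_4 = 68
r_4 = 36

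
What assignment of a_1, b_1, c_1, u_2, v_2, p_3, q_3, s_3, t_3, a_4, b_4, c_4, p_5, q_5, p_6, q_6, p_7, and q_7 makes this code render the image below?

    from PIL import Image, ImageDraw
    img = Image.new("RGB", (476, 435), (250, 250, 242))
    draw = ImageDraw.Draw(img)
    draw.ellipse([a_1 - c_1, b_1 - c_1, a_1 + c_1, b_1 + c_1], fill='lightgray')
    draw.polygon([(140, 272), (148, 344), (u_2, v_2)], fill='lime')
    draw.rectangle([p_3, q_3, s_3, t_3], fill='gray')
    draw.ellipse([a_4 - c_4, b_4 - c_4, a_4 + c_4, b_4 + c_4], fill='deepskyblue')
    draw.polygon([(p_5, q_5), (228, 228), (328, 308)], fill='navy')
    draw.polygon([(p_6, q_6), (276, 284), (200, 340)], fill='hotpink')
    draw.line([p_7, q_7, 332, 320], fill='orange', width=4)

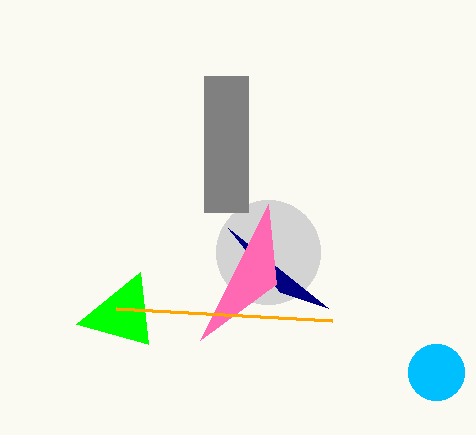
a_1 = 268; b_1 = 252; c_1 = 52; u_2 = 76; v_2 = 324; p_3 = 204; q_3 = 76; s_3 = 248; t_3 = 212; a_4 = 436; b_4 = 372; c_4 = 28; p_5 = 280; q_5 = 292; p_6 = 268; q_6 = 204; p_7 = 116; q_7 = 308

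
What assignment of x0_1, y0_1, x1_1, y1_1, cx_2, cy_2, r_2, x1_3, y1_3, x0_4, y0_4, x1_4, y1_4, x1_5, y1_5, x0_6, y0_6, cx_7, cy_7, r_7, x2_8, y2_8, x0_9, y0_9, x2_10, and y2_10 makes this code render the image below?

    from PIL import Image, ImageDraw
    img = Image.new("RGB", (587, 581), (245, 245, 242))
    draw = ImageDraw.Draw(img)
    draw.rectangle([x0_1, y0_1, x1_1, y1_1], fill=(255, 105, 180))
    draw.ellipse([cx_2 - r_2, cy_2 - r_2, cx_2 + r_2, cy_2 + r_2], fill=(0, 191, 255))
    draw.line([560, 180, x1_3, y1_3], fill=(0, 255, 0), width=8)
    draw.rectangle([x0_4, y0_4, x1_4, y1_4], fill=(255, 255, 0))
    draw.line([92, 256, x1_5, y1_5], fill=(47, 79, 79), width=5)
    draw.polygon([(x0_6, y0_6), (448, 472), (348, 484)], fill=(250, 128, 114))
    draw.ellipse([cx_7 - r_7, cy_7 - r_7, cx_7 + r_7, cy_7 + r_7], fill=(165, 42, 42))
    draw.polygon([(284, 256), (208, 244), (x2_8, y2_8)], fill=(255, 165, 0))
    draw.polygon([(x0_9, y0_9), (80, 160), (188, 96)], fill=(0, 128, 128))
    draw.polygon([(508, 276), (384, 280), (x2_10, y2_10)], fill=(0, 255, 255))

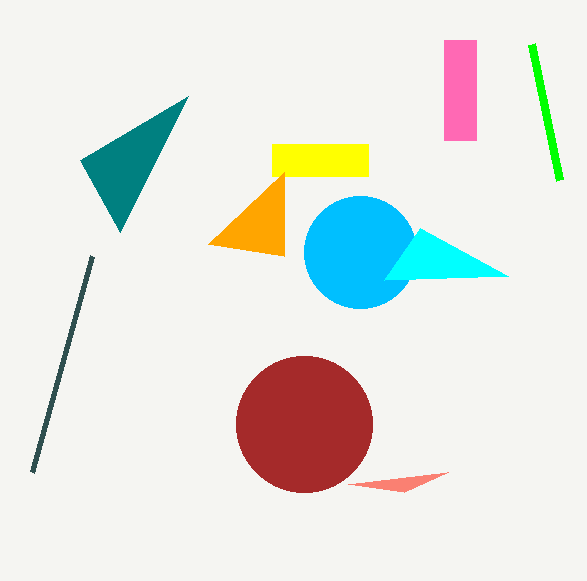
x0_1 = 444
y0_1 = 40
x1_1 = 476
y1_1 = 140
cx_2 = 360
cy_2 = 252
r_2 = 56
x1_3 = 532
y1_3 = 44
x0_4 = 272
y0_4 = 144
x1_4 = 368
y1_4 = 176
x1_5 = 32
y1_5 = 472
x0_6 = 404
y0_6 = 492
cx_7 = 304
cy_7 = 424
r_7 = 68
x2_8 = 284
y2_8 = 172
x0_9 = 120
y0_9 = 232
x2_10 = 420
y2_10 = 228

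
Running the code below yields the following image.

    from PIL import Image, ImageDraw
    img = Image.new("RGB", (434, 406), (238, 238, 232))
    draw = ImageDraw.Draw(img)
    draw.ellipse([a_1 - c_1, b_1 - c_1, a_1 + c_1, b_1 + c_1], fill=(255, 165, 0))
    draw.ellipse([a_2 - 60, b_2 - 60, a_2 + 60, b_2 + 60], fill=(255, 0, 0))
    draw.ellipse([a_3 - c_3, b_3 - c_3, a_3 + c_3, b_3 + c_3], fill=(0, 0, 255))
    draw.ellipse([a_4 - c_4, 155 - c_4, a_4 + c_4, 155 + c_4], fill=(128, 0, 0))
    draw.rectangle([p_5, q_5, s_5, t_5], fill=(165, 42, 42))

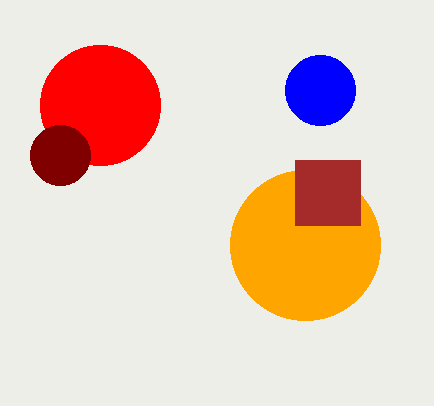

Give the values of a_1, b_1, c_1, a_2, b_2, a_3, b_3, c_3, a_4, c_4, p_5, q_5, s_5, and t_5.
a_1 = 305
b_1 = 245
c_1 = 75
a_2 = 100
b_2 = 105
a_3 = 320
b_3 = 90
c_3 = 35
a_4 = 60
c_4 = 30
p_5 = 295
q_5 = 160
s_5 = 360
t_5 = 225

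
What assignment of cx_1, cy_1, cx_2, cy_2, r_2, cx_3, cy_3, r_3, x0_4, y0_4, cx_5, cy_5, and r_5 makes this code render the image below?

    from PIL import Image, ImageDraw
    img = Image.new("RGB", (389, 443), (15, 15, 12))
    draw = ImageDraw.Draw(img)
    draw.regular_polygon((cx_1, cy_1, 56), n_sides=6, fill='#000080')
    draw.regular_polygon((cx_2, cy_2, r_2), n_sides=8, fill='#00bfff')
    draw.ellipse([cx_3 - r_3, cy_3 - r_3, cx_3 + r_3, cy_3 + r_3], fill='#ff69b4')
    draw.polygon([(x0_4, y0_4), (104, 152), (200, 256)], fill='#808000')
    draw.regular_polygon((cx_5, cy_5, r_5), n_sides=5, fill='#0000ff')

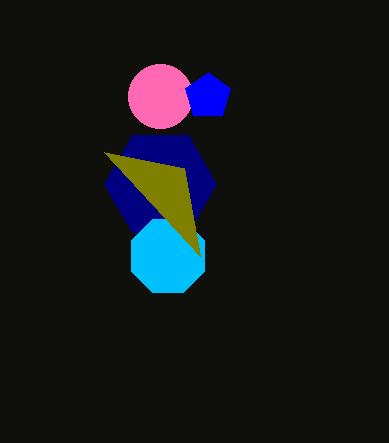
cx_1 = 160
cy_1 = 184
cx_2 = 168
cy_2 = 256
r_2 = 40
cx_3 = 160
cy_3 = 96
r_3 = 32
x0_4 = 184
y0_4 = 168
cx_5 = 208
cy_5 = 96
r_5 = 24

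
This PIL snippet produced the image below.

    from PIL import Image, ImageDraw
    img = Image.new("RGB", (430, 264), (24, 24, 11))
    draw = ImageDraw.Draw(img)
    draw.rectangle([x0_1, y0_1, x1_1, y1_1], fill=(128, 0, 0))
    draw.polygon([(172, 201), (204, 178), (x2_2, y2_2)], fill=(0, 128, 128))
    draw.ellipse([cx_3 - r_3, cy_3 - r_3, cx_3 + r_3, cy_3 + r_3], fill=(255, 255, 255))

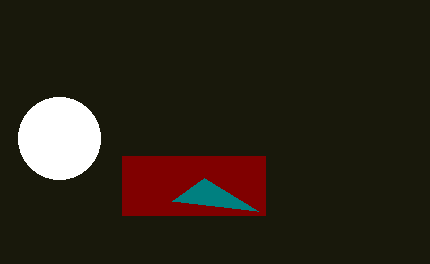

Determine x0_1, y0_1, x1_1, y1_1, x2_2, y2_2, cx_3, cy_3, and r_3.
x0_1 = 122; y0_1 = 156; x1_1 = 265; y1_1 = 215; x2_2 = 258; y2_2 = 211; cx_3 = 59; cy_3 = 138; r_3 = 41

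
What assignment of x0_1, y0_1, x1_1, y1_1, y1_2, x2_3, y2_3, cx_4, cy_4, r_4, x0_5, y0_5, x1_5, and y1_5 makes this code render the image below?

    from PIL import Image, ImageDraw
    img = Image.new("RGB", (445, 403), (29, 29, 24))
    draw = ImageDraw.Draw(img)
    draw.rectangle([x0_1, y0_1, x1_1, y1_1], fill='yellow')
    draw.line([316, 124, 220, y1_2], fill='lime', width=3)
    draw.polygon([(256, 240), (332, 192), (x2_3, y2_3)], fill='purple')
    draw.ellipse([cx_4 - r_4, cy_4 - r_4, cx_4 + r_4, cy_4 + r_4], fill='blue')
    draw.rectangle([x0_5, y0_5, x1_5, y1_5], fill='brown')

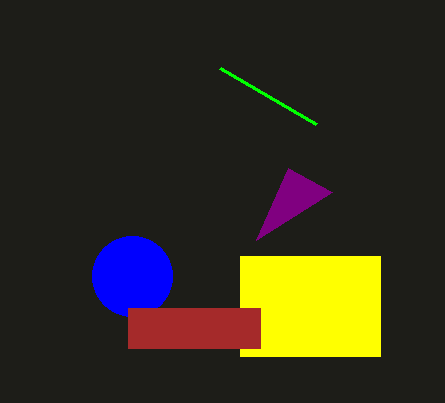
x0_1 = 240
y0_1 = 256
x1_1 = 380
y1_1 = 356
y1_2 = 68
x2_3 = 288
y2_3 = 168
cx_4 = 132
cy_4 = 276
r_4 = 40
x0_5 = 128
y0_5 = 308
x1_5 = 260
y1_5 = 348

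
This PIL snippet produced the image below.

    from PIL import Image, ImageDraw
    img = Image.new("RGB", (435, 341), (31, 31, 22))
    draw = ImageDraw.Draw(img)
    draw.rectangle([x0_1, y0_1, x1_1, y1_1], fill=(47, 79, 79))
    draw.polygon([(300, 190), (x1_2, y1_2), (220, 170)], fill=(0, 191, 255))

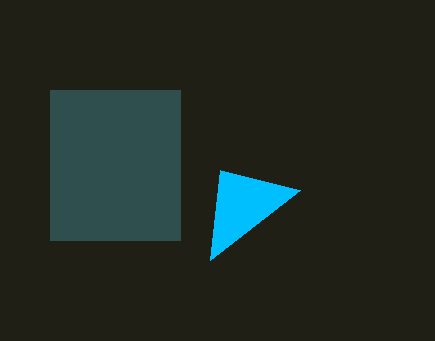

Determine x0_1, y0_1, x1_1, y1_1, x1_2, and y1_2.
x0_1 = 50; y0_1 = 90; x1_1 = 180; y1_1 = 240; x1_2 = 210; y1_2 = 260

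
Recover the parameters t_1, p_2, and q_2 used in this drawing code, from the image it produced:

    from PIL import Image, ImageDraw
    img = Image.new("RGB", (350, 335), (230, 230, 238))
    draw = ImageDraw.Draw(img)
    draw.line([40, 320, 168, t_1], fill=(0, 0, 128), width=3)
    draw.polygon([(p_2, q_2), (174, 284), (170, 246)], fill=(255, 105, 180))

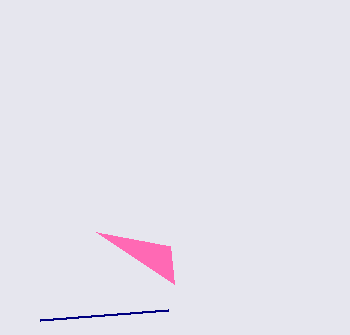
t_1 = 310
p_2 = 96
q_2 = 232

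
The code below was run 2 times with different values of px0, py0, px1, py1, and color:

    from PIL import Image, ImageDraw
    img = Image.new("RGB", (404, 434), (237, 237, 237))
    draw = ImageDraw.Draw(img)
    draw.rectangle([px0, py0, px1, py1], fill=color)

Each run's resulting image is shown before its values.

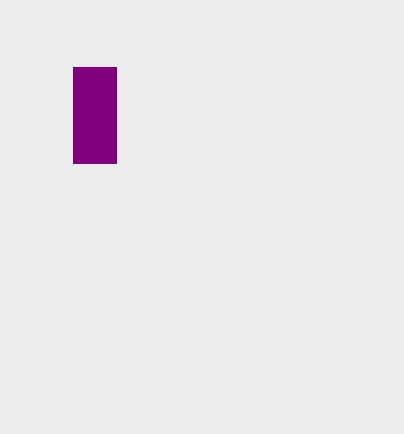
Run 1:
px0 = 73; py0 = 67; px1 = 116; py1 = 163; color = 'purple'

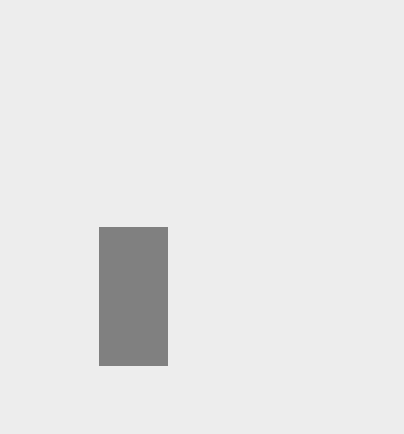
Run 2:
px0 = 99; py0 = 227; px1 = 167; py1 = 365; color = 'gray'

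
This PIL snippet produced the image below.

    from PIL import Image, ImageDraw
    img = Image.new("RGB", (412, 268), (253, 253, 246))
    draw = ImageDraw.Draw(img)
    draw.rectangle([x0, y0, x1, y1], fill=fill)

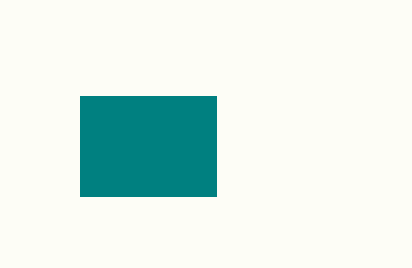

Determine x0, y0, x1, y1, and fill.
x0 = 80
y0 = 96
x1 = 216
y1 = 196
fill = 'teal'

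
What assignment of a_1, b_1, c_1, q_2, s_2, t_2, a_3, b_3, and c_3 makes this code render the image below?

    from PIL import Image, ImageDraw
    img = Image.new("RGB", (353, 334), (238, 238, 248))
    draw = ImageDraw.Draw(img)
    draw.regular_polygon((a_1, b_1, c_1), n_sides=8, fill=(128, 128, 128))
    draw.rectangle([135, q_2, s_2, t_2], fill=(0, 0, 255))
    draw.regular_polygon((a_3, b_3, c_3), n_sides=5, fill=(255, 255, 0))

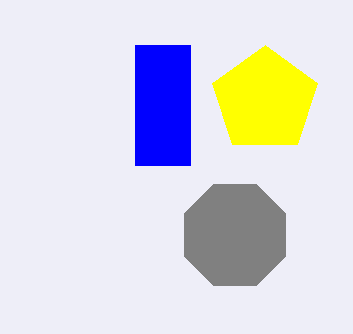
a_1 = 235, b_1 = 235, c_1 = 55, q_2 = 45, s_2 = 190, t_2 = 165, a_3 = 265, b_3 = 100, c_3 = 55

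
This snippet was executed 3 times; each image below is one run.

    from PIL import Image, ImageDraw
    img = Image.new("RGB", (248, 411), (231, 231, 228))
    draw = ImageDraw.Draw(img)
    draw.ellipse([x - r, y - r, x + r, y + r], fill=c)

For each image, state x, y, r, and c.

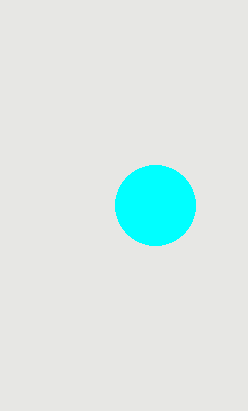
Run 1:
x = 155, y = 205, r = 40, c = 'cyan'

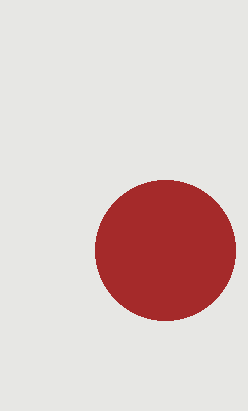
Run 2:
x = 165, y = 250, r = 70, c = 'brown'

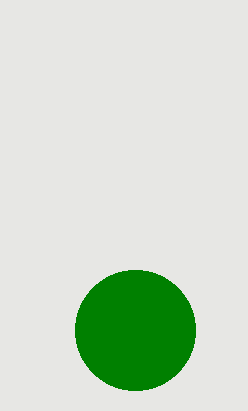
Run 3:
x = 135
y = 330
r = 60
c = 'green'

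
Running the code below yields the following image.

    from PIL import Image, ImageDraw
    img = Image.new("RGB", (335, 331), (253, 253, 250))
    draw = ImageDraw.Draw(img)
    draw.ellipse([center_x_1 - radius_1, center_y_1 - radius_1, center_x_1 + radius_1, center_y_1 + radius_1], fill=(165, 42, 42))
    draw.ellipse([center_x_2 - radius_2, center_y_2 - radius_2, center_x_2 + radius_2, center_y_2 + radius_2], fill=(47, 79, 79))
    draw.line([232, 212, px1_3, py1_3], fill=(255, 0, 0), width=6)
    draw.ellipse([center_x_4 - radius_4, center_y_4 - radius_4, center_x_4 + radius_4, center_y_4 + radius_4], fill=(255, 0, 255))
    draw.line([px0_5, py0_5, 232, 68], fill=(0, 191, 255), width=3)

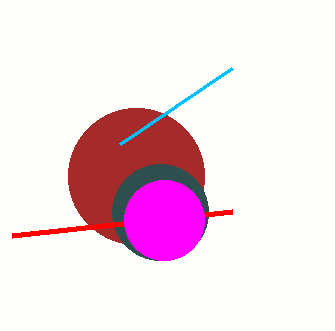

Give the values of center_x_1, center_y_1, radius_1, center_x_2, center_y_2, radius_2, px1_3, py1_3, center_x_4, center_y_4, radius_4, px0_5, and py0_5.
center_x_1 = 136, center_y_1 = 176, radius_1 = 68, center_x_2 = 160, center_y_2 = 212, radius_2 = 48, px1_3 = 12, py1_3 = 236, center_x_4 = 164, center_y_4 = 220, radius_4 = 40, px0_5 = 120, py0_5 = 144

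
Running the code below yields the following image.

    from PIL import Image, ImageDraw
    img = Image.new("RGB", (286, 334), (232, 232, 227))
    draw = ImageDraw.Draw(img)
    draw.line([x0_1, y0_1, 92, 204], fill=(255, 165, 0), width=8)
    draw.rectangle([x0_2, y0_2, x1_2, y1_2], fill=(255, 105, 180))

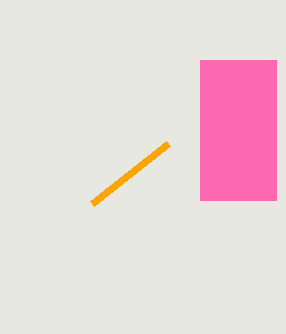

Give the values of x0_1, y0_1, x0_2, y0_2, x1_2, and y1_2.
x0_1 = 168, y0_1 = 144, x0_2 = 200, y0_2 = 60, x1_2 = 276, y1_2 = 200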